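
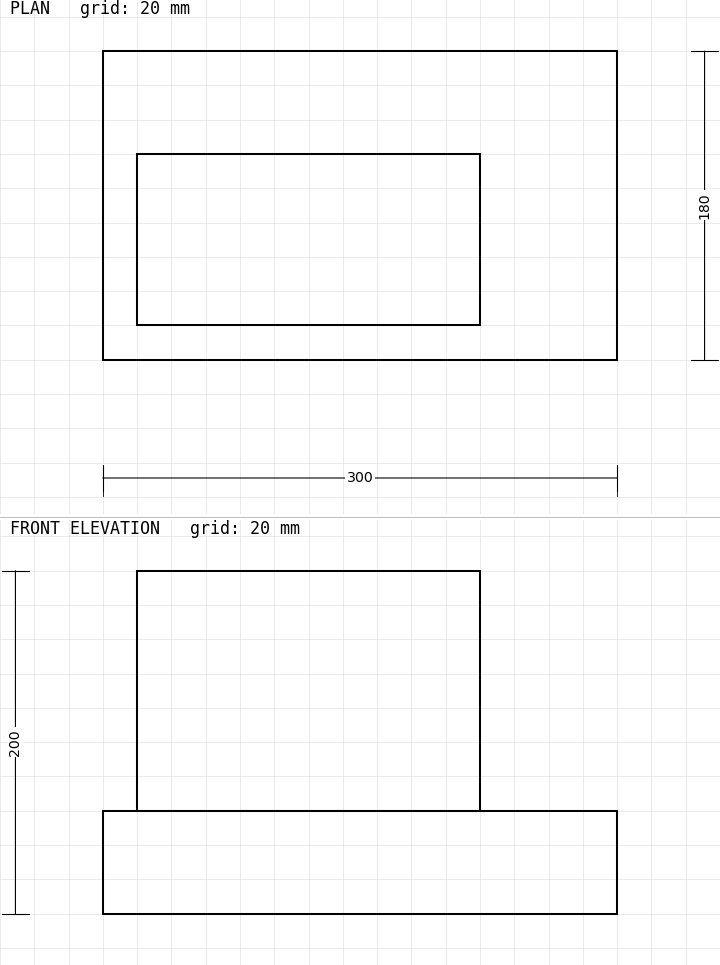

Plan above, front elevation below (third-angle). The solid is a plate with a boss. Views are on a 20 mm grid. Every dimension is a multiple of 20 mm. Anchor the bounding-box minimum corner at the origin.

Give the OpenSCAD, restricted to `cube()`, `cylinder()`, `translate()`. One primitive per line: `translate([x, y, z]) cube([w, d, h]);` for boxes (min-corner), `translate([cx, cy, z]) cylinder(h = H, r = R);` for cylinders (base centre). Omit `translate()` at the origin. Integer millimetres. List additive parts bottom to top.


cube([300, 180, 60]);
translate([20, 20, 60]) cube([200, 100, 140]);


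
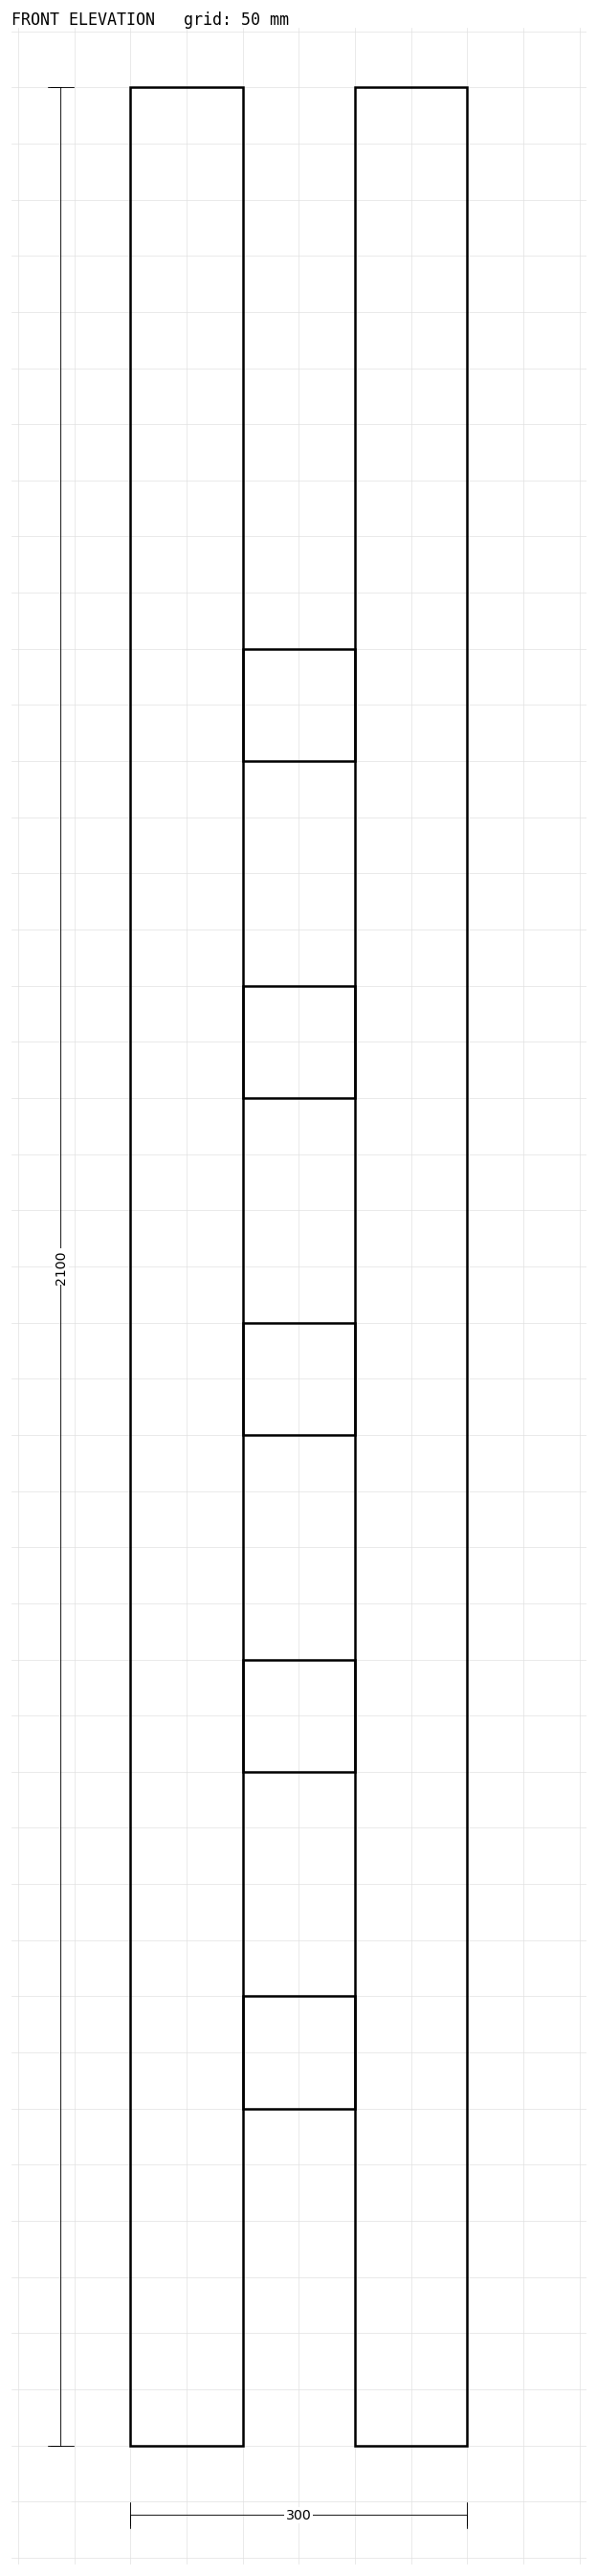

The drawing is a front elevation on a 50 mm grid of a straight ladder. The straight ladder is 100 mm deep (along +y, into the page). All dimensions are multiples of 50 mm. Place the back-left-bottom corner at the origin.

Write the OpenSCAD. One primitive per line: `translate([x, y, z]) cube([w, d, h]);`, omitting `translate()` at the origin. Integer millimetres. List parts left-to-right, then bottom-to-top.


cube([100, 100, 2100]);
translate([100, 0, 300]) cube([100, 100, 100]);
translate([100, 0, 600]) cube([100, 100, 100]);
translate([100, 0, 900]) cube([100, 100, 100]);
translate([100, 0, 1200]) cube([100, 100, 100]);
translate([100, 0, 1500]) cube([100, 100, 100]);
translate([200, 0, 0]) cube([100, 100, 2100]);


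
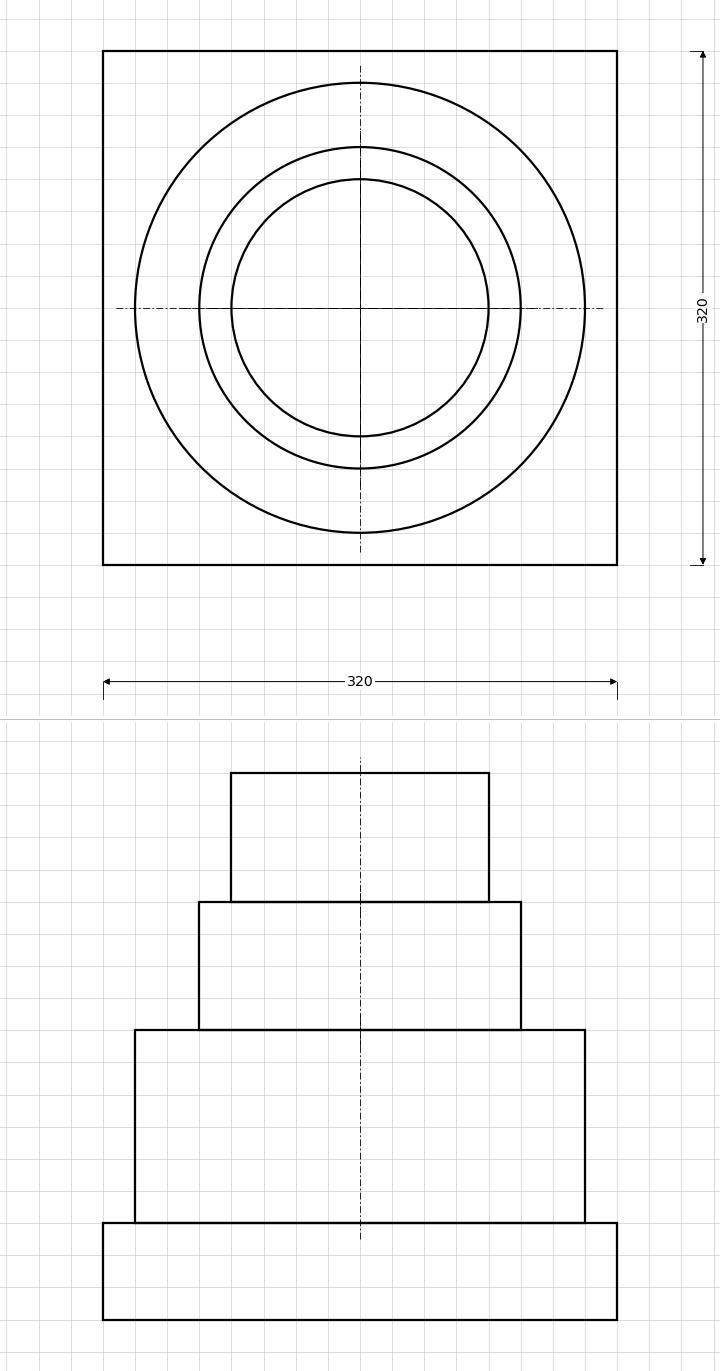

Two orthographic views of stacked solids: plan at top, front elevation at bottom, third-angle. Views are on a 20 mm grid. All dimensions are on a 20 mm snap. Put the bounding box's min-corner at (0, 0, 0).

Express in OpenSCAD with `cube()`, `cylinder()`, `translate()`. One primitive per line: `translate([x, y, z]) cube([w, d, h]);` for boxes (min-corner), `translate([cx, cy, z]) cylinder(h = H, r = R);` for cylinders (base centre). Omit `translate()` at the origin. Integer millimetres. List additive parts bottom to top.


cube([320, 320, 60]);
translate([160, 160, 60]) cylinder(h = 120, r = 140);
translate([160, 160, 180]) cylinder(h = 80, r = 100);
translate([160, 160, 260]) cylinder(h = 80, r = 80);


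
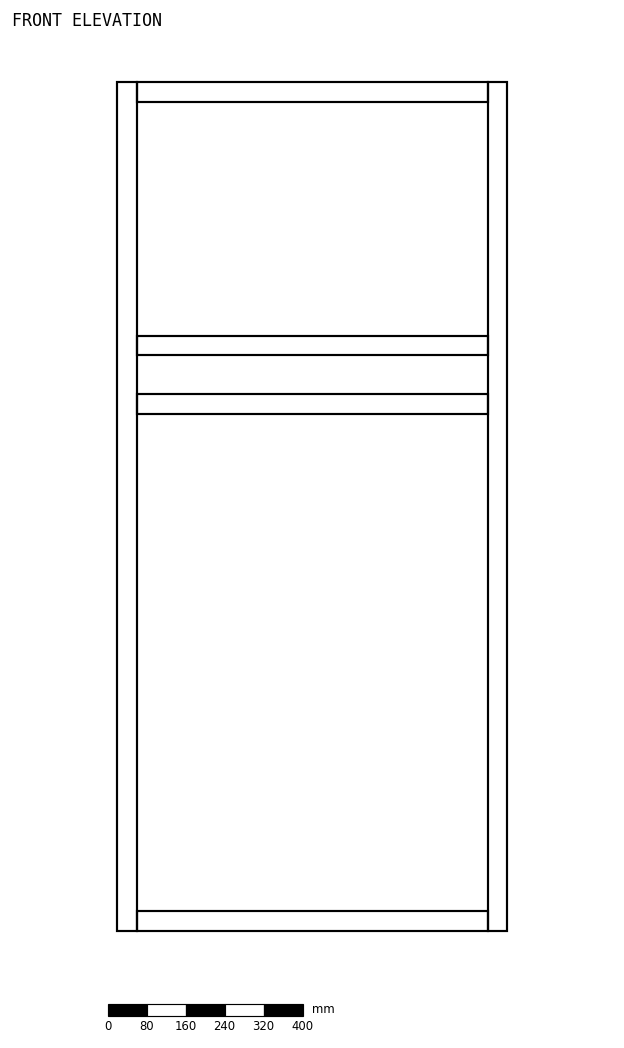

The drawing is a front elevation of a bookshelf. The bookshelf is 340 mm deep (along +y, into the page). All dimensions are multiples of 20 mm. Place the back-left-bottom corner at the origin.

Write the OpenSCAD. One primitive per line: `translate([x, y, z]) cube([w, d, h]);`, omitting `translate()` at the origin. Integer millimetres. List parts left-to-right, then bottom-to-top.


cube([40, 340, 1740]);
translate([40, 0, 0]) cube([720, 340, 40]);
translate([40, 0, 1060]) cube([720, 340, 40]);
translate([40, 0, 1180]) cube([720, 340, 40]);
translate([40, 0, 1700]) cube([720, 340, 40]);
translate([760, 0, 0]) cube([40, 340, 1740]);


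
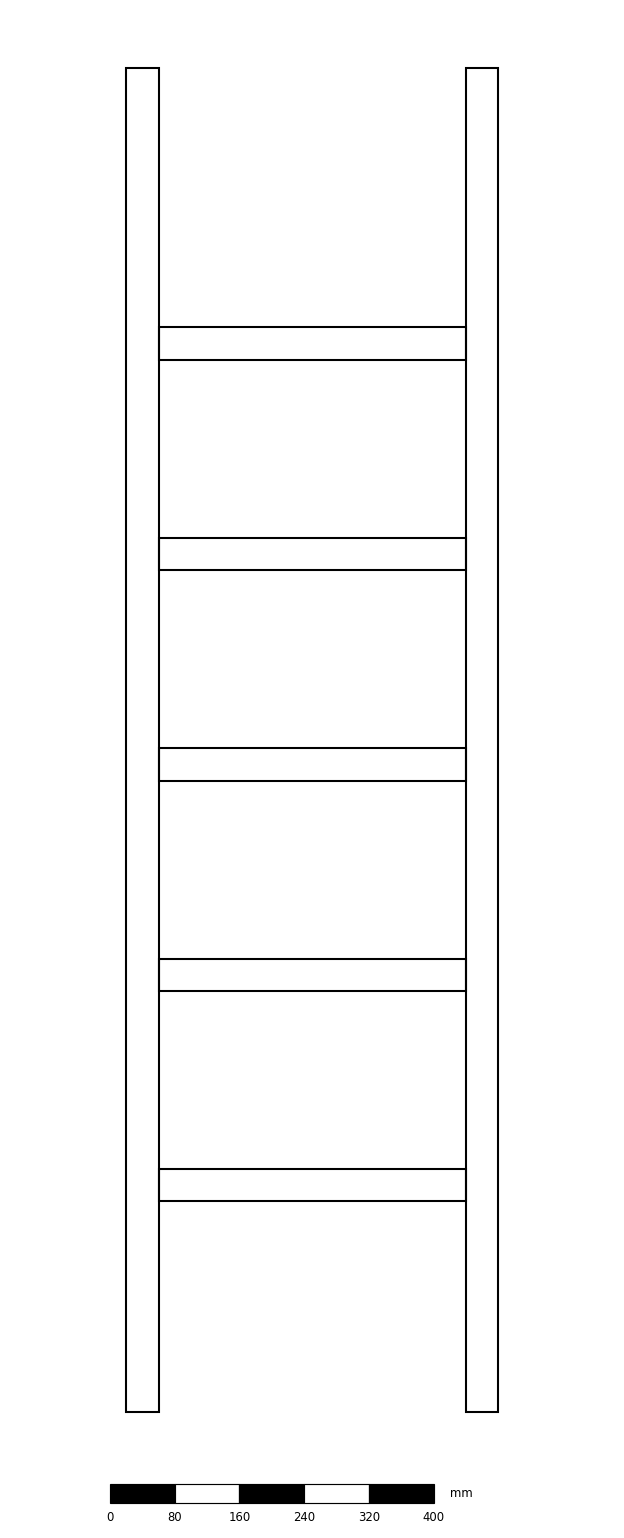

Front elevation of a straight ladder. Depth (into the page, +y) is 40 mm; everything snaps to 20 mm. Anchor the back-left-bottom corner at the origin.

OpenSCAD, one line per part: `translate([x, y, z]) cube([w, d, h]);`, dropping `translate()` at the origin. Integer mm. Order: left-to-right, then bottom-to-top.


cube([40, 40, 1660]);
translate([40, 0, 260]) cube([380, 40, 40]);
translate([40, 0, 520]) cube([380, 40, 40]);
translate([40, 0, 780]) cube([380, 40, 40]);
translate([40, 0, 1040]) cube([380, 40, 40]);
translate([40, 0, 1300]) cube([380, 40, 40]);
translate([420, 0, 0]) cube([40, 40, 1660]);


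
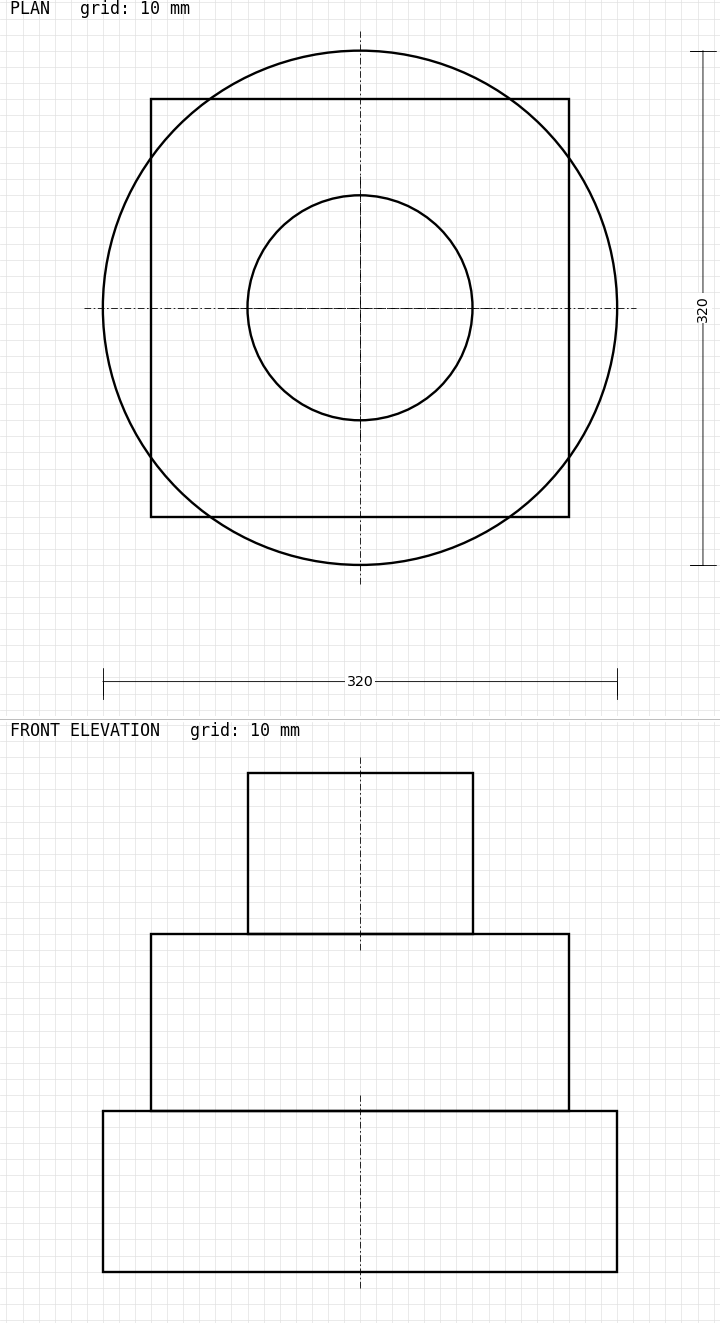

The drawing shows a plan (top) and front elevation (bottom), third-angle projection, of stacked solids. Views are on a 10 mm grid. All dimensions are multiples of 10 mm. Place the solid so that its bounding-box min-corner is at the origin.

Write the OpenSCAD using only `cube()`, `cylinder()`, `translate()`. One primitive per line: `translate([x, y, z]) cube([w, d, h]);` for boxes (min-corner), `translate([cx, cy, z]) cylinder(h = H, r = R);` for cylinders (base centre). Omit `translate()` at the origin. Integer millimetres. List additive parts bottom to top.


translate([160, 160, 0]) cylinder(h = 100, r = 160);
translate([30, 30, 100]) cube([260, 260, 110]);
translate([160, 160, 210]) cylinder(h = 100, r = 70);


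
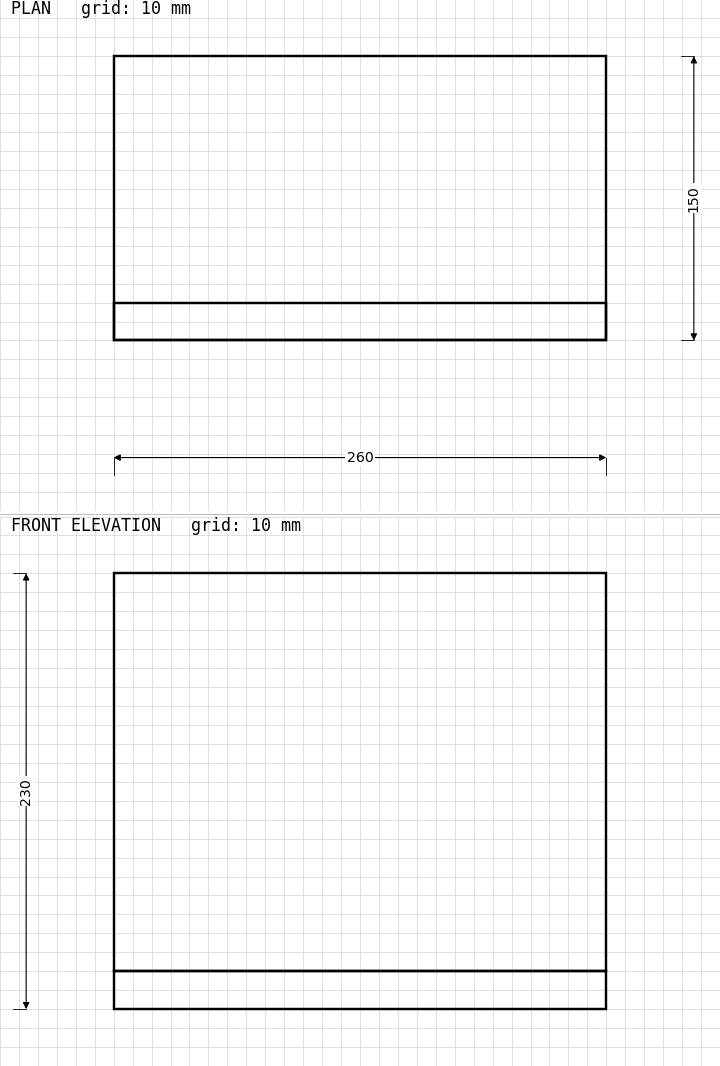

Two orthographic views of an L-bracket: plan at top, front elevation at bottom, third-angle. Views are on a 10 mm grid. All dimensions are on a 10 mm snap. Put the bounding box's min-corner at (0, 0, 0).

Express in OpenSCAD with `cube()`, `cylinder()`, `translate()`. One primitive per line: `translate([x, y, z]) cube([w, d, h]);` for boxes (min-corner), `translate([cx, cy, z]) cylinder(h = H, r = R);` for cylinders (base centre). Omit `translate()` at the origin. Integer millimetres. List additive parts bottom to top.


cube([260, 150, 20]);
translate([0, 0, 20]) cube([260, 20, 210]);


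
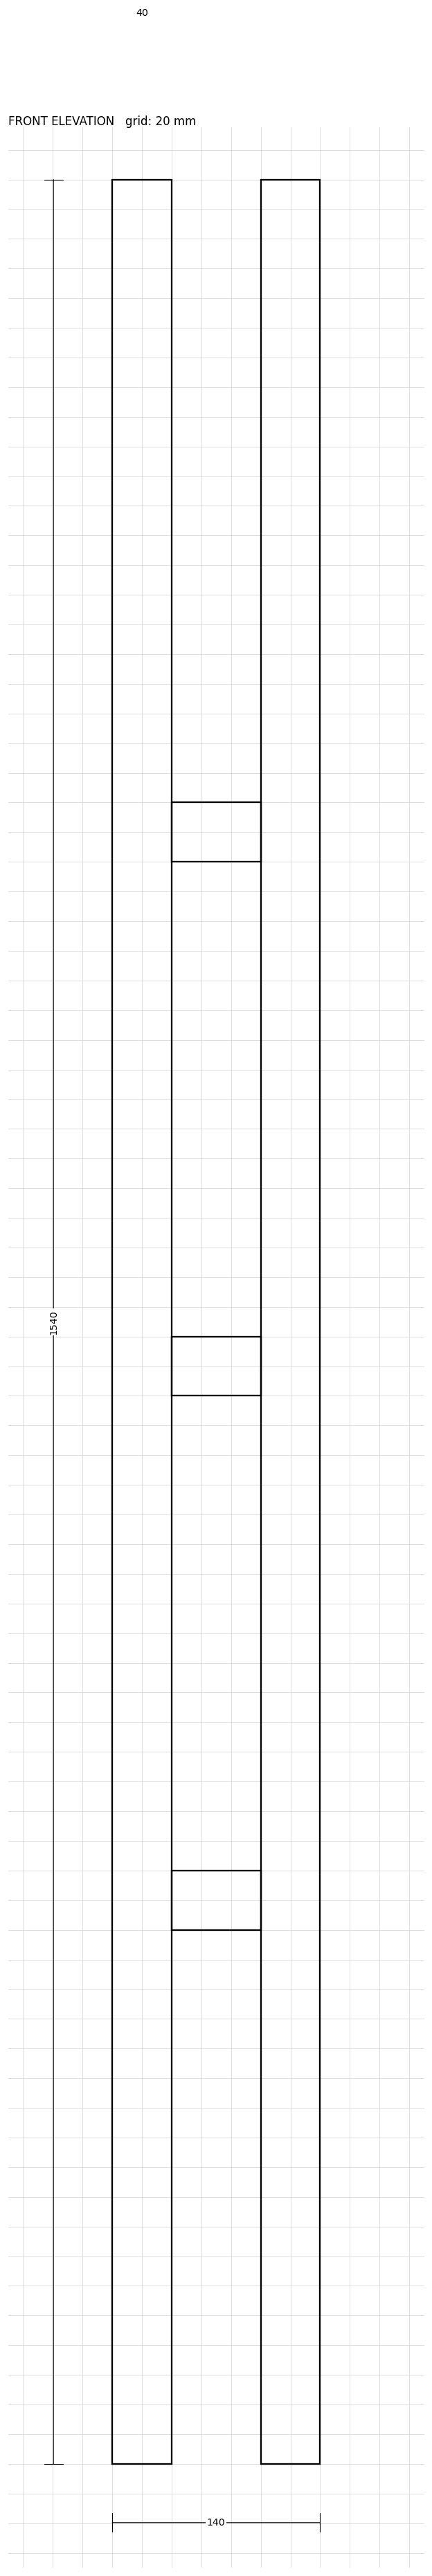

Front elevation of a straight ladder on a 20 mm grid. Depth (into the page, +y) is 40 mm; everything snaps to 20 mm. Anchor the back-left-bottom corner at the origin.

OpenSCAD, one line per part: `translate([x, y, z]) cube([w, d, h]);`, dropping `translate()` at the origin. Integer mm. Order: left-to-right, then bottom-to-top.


cube([40, 40, 1540]);
translate([40, 0, 360]) cube([60, 40, 40]);
translate([40, 0, 720]) cube([60, 40, 40]);
translate([40, 0, 1080]) cube([60, 40, 40]);
translate([100, 0, 0]) cube([40, 40, 1540]);


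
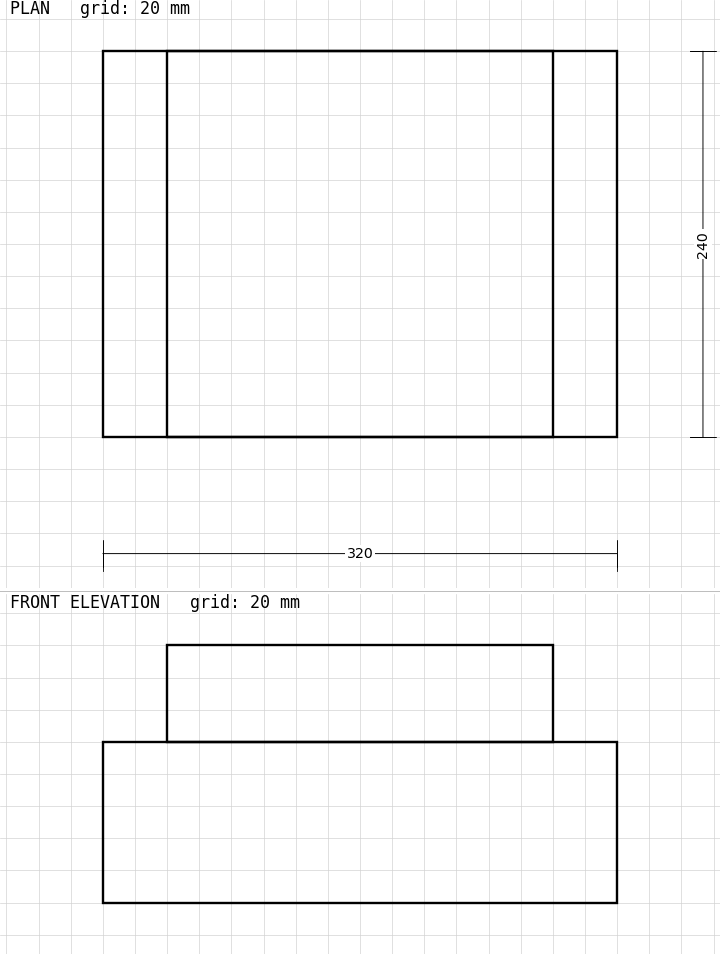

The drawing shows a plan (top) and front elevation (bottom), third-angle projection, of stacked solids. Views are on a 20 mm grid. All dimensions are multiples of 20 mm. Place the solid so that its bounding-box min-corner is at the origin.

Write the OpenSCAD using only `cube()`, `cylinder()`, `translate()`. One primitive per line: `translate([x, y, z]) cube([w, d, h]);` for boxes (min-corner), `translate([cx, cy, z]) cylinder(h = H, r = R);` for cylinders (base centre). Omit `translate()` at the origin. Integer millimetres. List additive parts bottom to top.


cube([320, 240, 100]);
translate([40, 0, 100]) cube([240, 240, 60]);


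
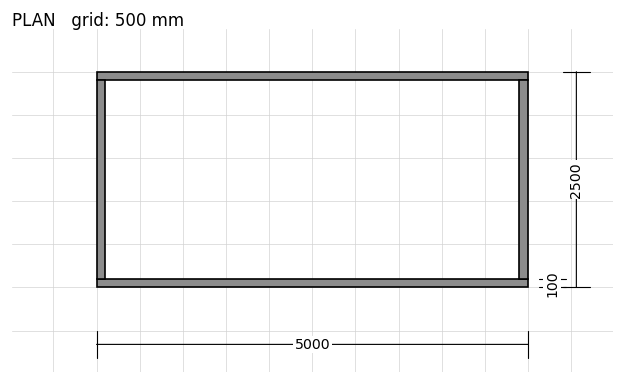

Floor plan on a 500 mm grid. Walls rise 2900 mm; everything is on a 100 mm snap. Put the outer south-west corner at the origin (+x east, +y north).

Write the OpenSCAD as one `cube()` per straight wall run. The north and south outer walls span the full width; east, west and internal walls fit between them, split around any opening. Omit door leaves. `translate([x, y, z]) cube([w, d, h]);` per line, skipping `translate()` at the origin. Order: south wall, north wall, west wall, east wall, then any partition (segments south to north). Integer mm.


cube([5000, 100, 2900]);
translate([0, 2400, 0]) cube([5000, 100, 2900]);
translate([0, 100, 0]) cube([100, 2300, 2900]);
translate([4900, 100, 0]) cube([100, 2300, 2900]);


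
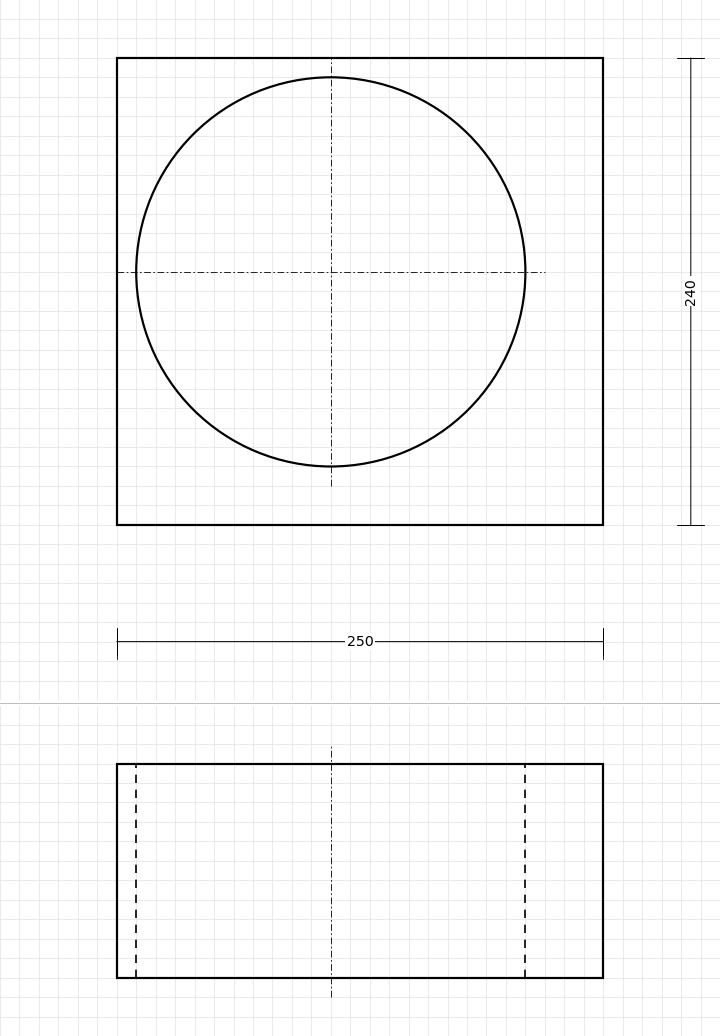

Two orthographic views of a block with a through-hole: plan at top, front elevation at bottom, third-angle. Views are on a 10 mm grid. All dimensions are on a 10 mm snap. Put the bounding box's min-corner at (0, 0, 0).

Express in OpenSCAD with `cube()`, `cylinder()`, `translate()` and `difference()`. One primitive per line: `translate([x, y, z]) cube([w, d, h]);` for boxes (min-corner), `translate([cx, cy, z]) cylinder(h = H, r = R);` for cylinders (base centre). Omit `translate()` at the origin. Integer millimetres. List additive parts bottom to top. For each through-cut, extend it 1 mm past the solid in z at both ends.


difference() {
  cube([250, 240, 110]);
  translate([110, 130, -1]) cylinder(h = 112, r = 100);
}


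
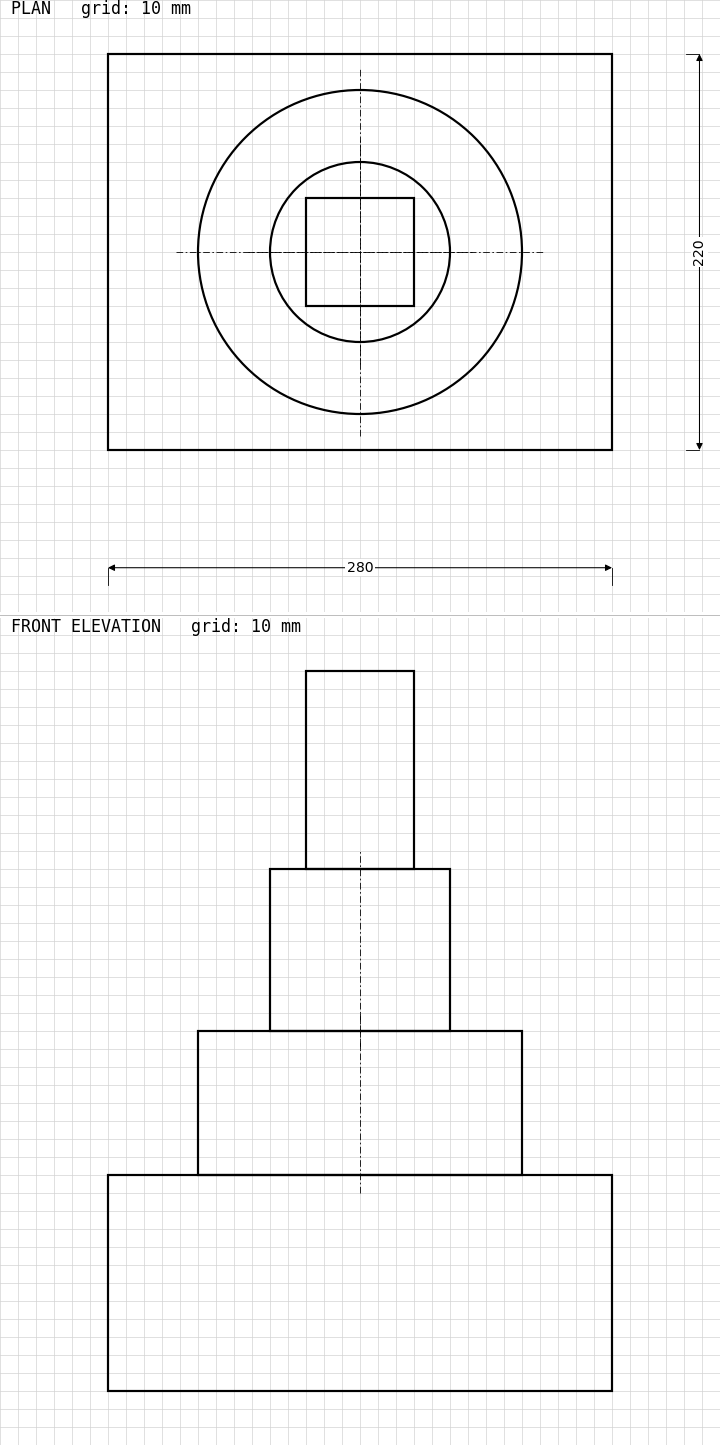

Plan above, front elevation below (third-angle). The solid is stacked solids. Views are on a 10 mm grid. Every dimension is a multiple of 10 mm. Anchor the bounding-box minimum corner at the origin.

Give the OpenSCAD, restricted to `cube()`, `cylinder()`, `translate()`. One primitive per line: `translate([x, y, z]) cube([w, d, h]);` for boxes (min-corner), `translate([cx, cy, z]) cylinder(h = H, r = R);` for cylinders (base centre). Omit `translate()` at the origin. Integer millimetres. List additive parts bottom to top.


cube([280, 220, 120]);
translate([140, 110, 120]) cylinder(h = 80, r = 90);
translate([140, 110, 200]) cylinder(h = 90, r = 50);
translate([110, 80, 290]) cube([60, 60, 110]);


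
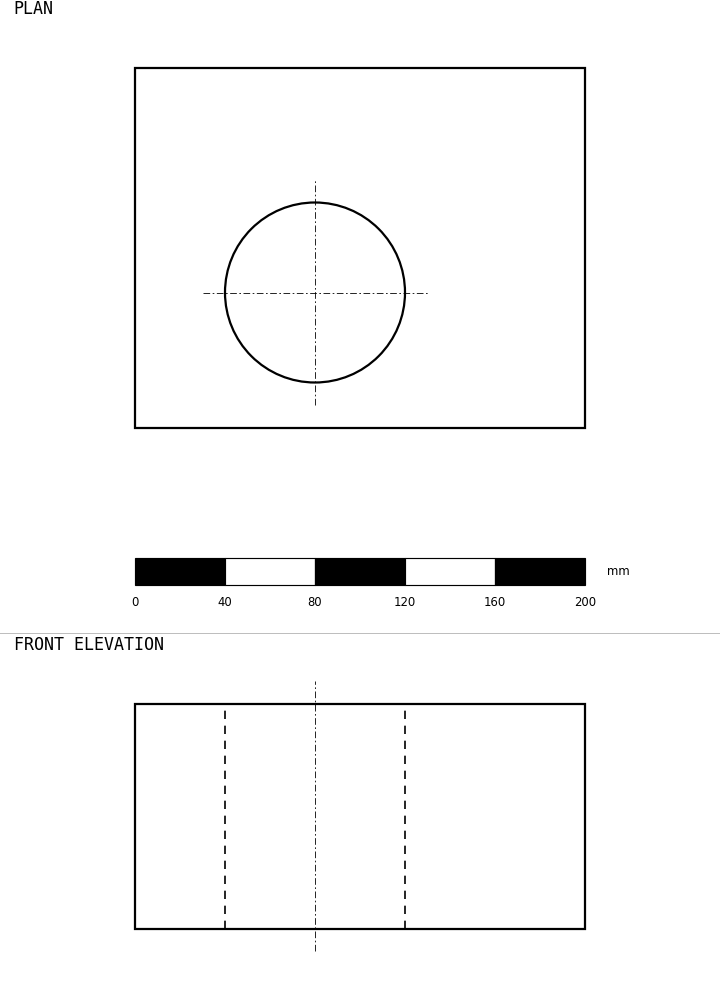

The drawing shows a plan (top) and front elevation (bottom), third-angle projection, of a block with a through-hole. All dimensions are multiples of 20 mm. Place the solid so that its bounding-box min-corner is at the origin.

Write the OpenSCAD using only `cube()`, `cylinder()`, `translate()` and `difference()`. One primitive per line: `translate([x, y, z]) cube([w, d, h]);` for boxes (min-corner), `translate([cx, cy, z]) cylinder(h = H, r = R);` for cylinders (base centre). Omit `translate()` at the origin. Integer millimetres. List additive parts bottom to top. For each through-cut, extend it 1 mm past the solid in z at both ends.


difference() {
  cube([200, 160, 100]);
  translate([80, 60, -1]) cylinder(h = 102, r = 40);
}


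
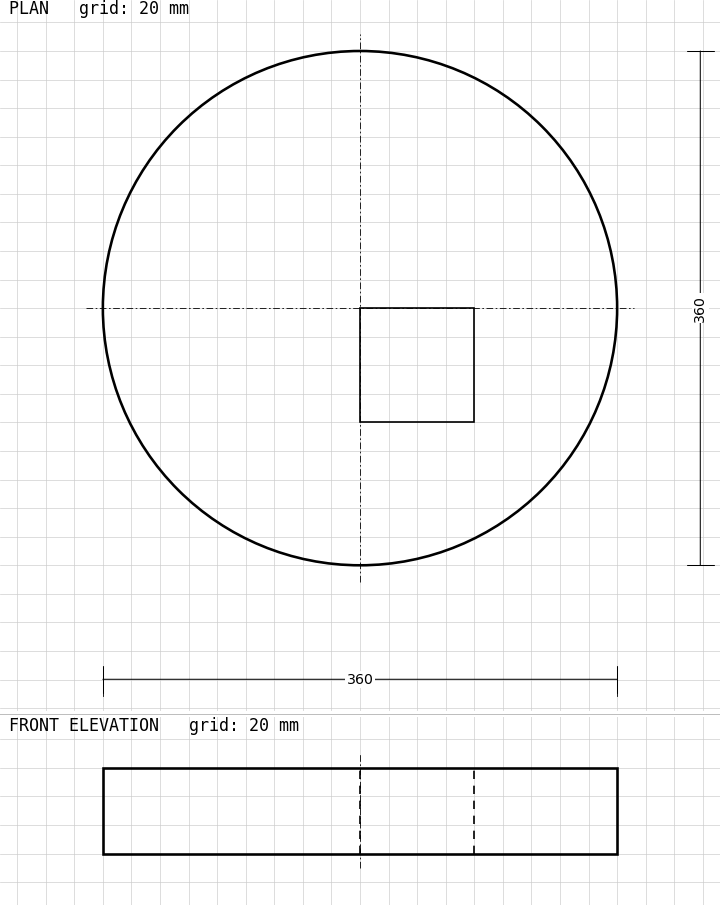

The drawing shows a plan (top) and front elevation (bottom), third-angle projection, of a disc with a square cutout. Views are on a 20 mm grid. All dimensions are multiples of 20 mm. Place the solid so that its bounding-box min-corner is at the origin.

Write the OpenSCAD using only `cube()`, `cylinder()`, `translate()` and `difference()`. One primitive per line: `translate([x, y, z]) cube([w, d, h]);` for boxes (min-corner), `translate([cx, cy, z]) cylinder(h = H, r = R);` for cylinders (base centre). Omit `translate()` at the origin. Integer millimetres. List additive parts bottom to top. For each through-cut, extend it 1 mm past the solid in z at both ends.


difference() {
  translate([180, 180, 0]) cylinder(h = 60, r = 180);
  translate([180, 100, -1]) cube([80, 80, 62]);
}


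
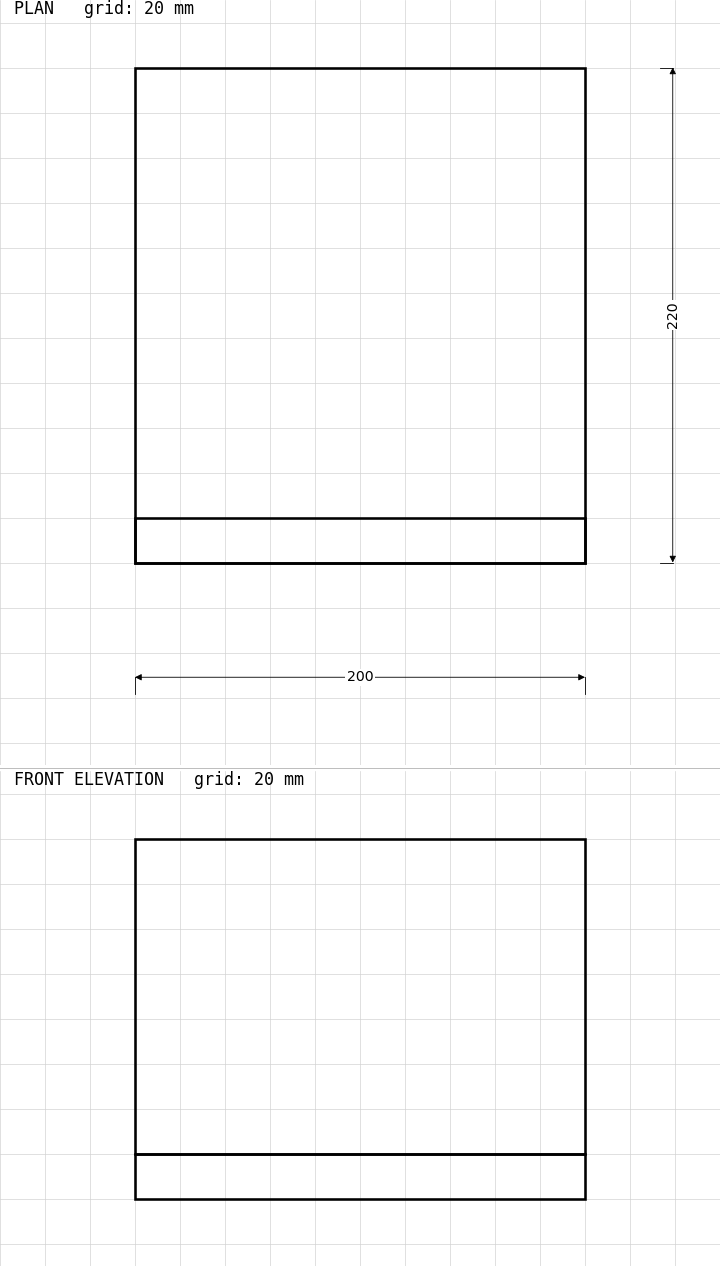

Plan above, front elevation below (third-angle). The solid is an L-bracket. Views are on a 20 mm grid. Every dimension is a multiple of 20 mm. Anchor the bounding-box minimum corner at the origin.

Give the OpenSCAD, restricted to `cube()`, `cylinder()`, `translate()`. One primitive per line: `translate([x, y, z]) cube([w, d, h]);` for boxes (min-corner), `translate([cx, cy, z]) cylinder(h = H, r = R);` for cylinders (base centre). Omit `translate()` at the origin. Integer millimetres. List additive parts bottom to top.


cube([200, 220, 20]);
translate([0, 0, 20]) cube([200, 20, 140]);


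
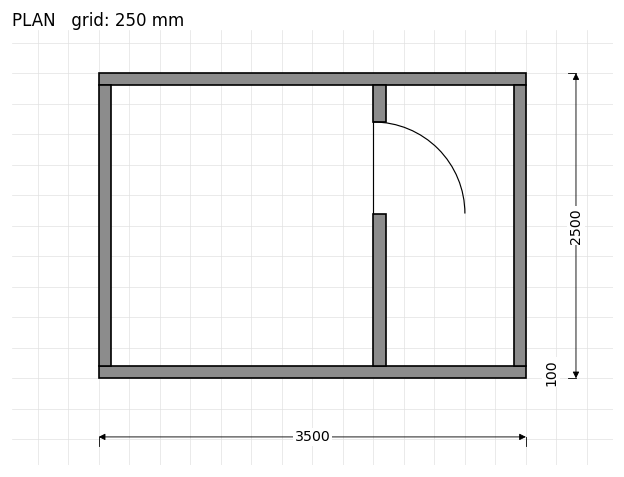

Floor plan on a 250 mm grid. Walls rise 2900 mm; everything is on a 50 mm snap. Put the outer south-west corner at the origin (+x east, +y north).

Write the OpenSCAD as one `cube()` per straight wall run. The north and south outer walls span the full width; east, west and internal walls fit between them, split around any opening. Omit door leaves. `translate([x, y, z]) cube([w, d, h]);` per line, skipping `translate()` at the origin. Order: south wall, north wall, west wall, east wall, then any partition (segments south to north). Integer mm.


cube([3500, 100, 2900]);
translate([0, 2400, 0]) cube([3500, 100, 2900]);
translate([0, 100, 0]) cube([100, 2300, 2900]);
translate([3400, 100, 0]) cube([100, 2300, 2900]);
translate([2250, 100, 0]) cube([100, 1250, 2900]);
translate([2250, 2100, 0]) cube([100, 300, 2900]);


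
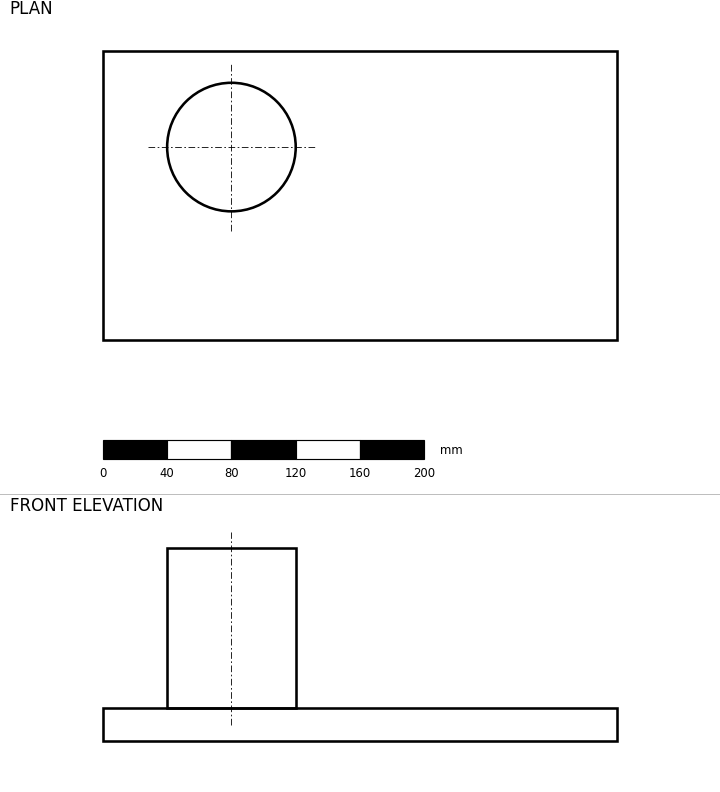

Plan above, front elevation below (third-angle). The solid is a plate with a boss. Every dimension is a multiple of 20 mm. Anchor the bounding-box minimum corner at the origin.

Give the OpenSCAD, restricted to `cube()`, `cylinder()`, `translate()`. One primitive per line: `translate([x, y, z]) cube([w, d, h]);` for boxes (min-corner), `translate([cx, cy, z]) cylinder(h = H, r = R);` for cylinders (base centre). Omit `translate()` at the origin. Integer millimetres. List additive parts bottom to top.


cube([320, 180, 20]);
translate([80, 120, 20]) cylinder(h = 100, r = 40);


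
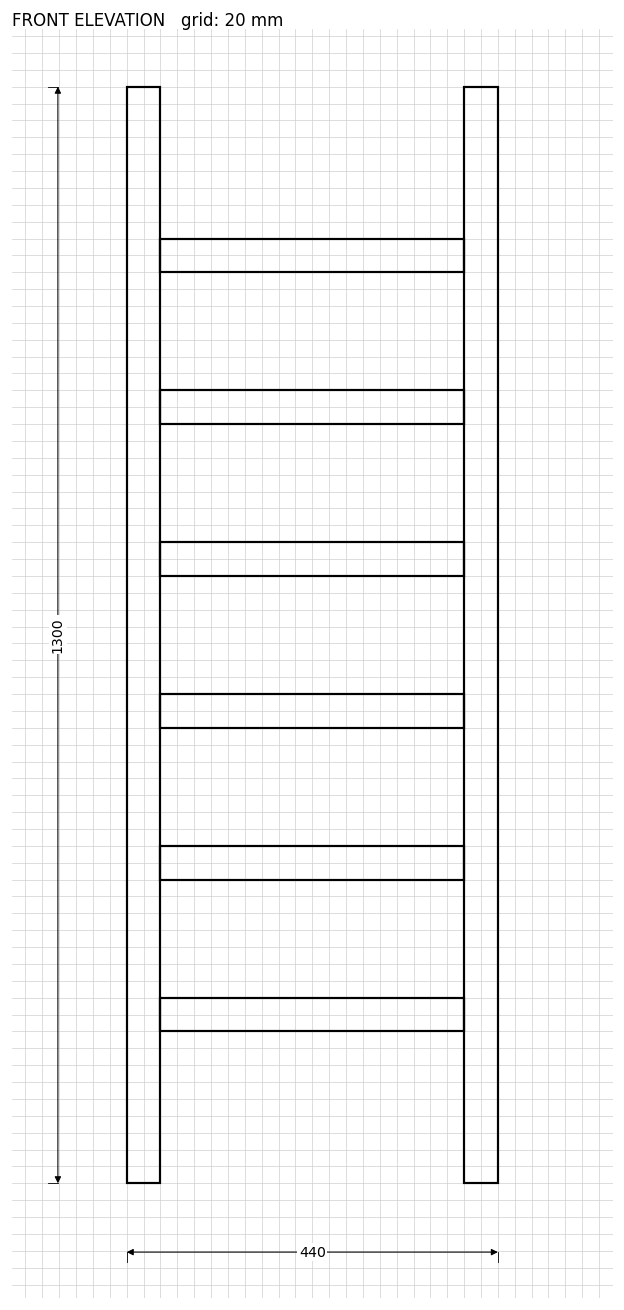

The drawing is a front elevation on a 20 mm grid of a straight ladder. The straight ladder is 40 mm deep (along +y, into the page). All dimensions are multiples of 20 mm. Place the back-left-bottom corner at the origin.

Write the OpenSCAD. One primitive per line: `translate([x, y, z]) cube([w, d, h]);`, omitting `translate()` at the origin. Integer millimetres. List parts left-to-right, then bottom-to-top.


cube([40, 40, 1300]);
translate([40, 0, 180]) cube([360, 40, 40]);
translate([40, 0, 360]) cube([360, 40, 40]);
translate([40, 0, 540]) cube([360, 40, 40]);
translate([40, 0, 720]) cube([360, 40, 40]);
translate([40, 0, 900]) cube([360, 40, 40]);
translate([40, 0, 1080]) cube([360, 40, 40]);
translate([400, 0, 0]) cube([40, 40, 1300]);


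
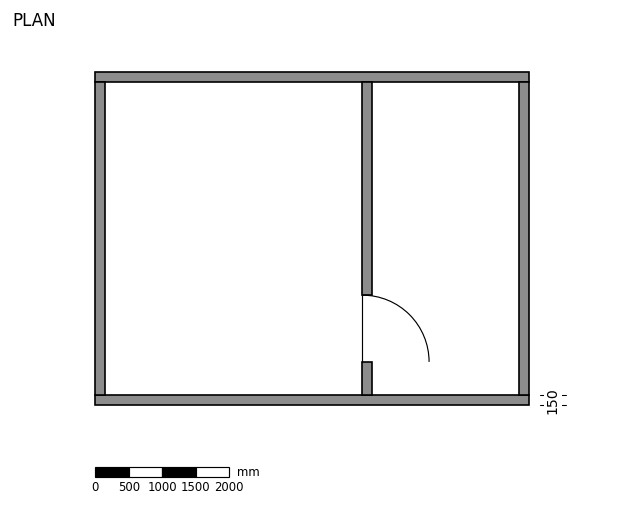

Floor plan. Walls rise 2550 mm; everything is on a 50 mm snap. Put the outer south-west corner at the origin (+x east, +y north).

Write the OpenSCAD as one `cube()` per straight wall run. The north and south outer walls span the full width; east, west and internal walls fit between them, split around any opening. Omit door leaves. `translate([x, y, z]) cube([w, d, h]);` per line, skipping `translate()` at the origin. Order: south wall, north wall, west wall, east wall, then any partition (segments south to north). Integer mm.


cube([6500, 150, 2550]);
translate([0, 4850, 0]) cube([6500, 150, 2550]);
translate([0, 150, 0]) cube([150, 4700, 2550]);
translate([6350, 150, 0]) cube([150, 4700, 2550]);
translate([4000, 150, 0]) cube([150, 500, 2550]);
translate([4000, 1650, 0]) cube([150, 3200, 2550]);


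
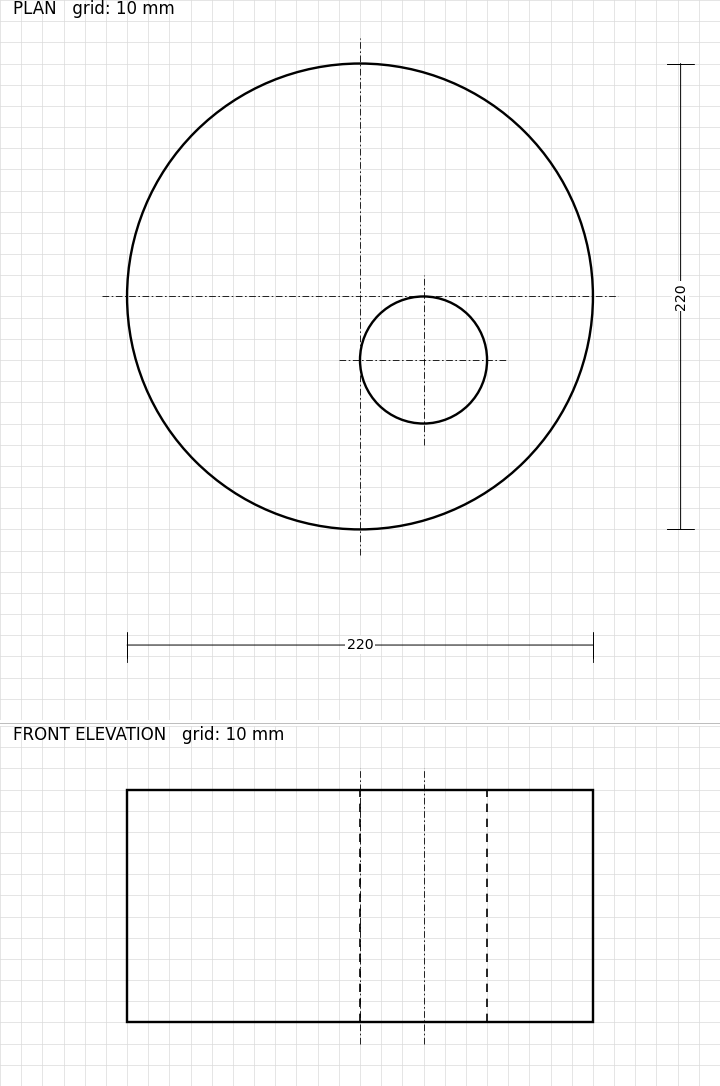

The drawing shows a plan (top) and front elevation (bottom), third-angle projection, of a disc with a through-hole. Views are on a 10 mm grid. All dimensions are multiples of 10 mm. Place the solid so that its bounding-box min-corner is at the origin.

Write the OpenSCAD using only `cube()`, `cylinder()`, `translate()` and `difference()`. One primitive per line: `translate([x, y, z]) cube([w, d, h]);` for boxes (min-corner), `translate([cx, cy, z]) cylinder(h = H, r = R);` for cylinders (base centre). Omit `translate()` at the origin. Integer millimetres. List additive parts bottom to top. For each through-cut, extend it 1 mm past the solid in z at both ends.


difference() {
  translate([110, 110, 0]) cylinder(h = 110, r = 110);
  translate([140, 80, -1]) cylinder(h = 112, r = 30);
}


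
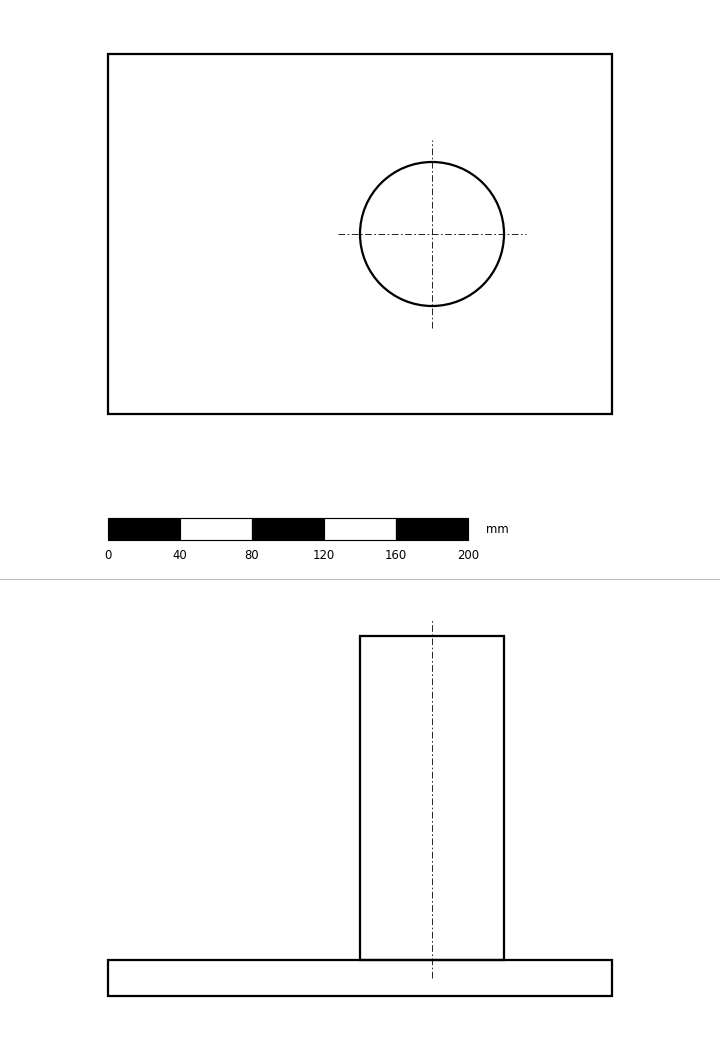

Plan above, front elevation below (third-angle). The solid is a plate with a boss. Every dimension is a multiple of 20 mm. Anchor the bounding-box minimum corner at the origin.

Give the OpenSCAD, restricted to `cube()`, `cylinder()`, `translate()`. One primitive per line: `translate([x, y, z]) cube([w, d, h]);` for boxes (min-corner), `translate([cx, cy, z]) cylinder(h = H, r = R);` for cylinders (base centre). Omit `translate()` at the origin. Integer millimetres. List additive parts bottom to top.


cube([280, 200, 20]);
translate([180, 100, 20]) cylinder(h = 180, r = 40);


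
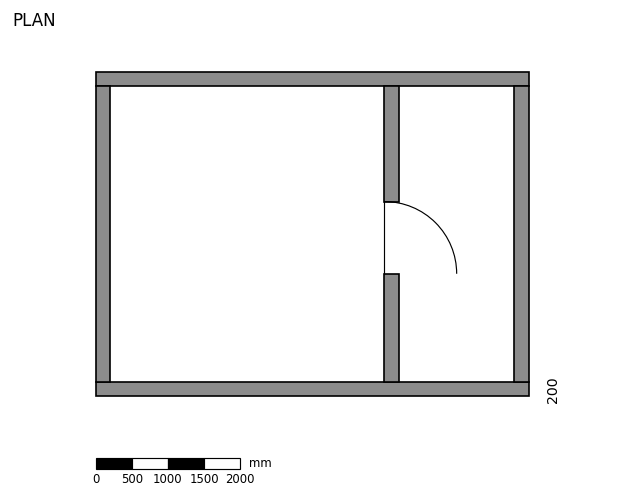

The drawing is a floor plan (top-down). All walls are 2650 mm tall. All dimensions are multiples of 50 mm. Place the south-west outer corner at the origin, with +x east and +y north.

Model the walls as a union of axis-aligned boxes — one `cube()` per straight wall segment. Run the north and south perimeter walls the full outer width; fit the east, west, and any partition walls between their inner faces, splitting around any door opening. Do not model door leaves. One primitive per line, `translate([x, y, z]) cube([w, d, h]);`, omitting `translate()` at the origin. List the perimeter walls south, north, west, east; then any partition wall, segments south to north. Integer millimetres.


cube([6000, 200, 2650]);
translate([0, 4300, 0]) cube([6000, 200, 2650]);
translate([0, 200, 0]) cube([200, 4100, 2650]);
translate([5800, 200, 0]) cube([200, 4100, 2650]);
translate([4000, 200, 0]) cube([200, 1500, 2650]);
translate([4000, 2700, 0]) cube([200, 1600, 2650]);


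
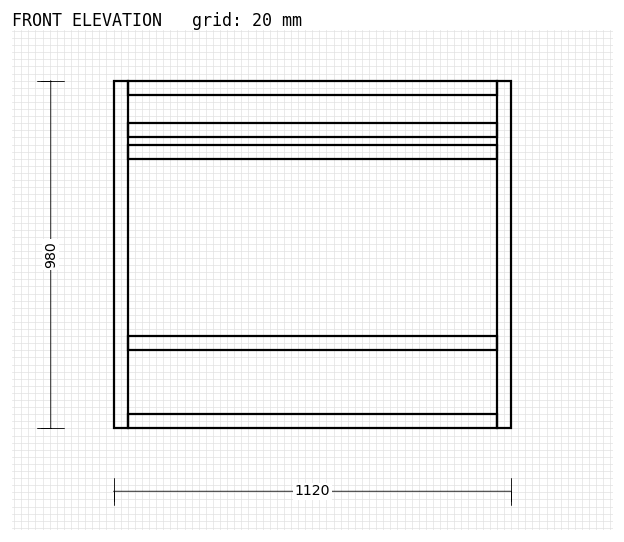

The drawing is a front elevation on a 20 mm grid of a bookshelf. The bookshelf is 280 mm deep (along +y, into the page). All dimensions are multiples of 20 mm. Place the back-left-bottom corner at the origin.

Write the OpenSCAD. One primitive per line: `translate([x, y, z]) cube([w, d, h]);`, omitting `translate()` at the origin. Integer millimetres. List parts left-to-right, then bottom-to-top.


cube([40, 280, 980]);
translate([40, 0, 0]) cube([1040, 280, 40]);
translate([40, 0, 220]) cube([1040, 280, 40]);
translate([40, 0, 760]) cube([1040, 280, 40]);
translate([40, 0, 820]) cube([1040, 280, 40]);
translate([40, 0, 940]) cube([1040, 280, 40]);
translate([1080, 0, 0]) cube([40, 280, 980]);


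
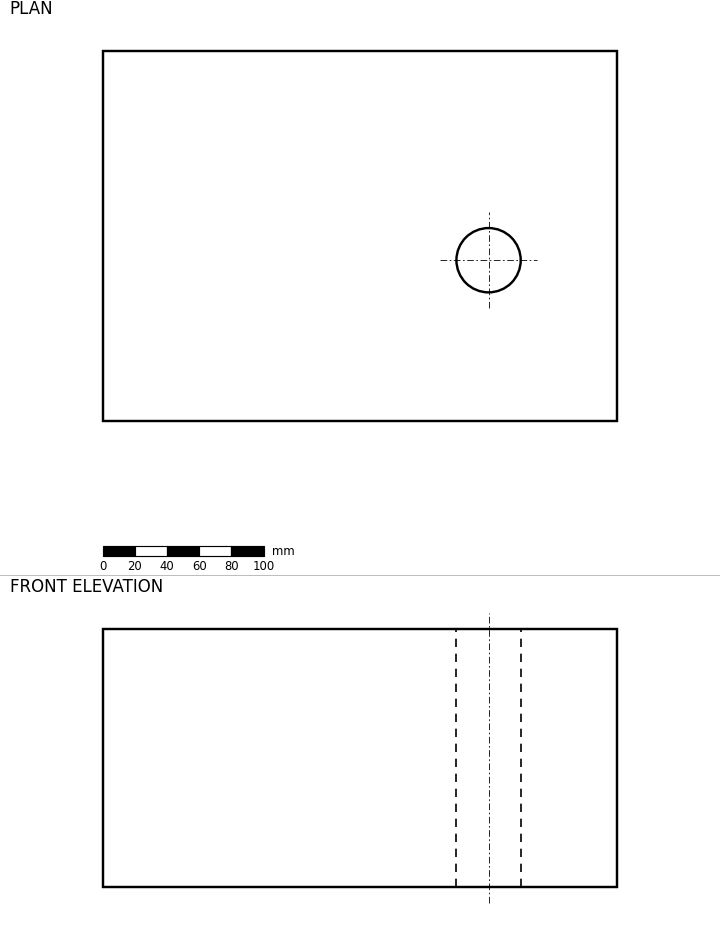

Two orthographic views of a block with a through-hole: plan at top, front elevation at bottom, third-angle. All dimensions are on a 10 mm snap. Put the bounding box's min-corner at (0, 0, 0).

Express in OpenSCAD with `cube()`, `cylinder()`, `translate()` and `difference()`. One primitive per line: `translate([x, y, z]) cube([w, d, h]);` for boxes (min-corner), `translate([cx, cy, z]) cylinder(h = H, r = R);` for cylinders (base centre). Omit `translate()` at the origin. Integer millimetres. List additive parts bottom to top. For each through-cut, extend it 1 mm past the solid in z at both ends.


difference() {
  cube([320, 230, 160]);
  translate([240, 100, -1]) cylinder(h = 162, r = 20);
}


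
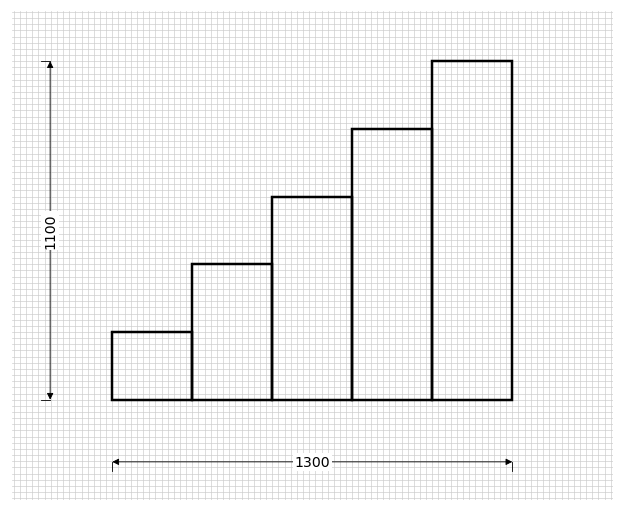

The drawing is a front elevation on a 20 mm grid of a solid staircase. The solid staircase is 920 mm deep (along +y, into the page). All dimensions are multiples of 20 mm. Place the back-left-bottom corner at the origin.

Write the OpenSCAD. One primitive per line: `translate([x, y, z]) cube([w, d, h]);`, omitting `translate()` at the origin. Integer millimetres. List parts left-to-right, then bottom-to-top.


cube([260, 920, 220]);
translate([260, 0, 0]) cube([260, 920, 440]);
translate([520, 0, 0]) cube([260, 920, 660]);
translate([780, 0, 0]) cube([260, 920, 880]);
translate([1040, 0, 0]) cube([260, 920, 1100]);


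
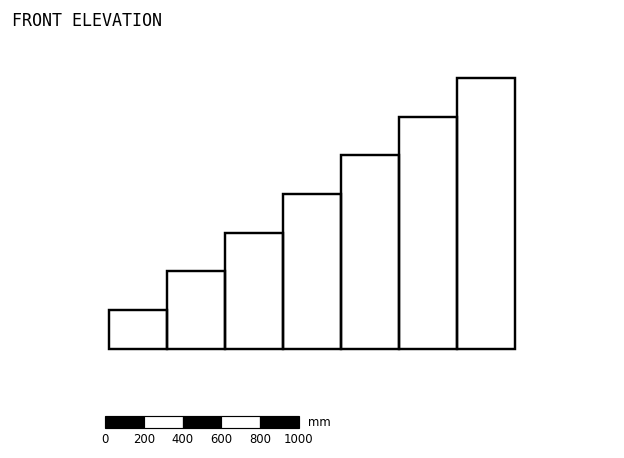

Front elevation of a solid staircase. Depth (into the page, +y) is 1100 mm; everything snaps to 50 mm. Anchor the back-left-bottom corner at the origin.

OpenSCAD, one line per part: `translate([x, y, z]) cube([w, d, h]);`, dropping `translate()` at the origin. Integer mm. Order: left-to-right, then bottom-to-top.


cube([300, 1100, 200]);
translate([300, 0, 0]) cube([300, 1100, 400]);
translate([600, 0, 0]) cube([300, 1100, 600]);
translate([900, 0, 0]) cube([300, 1100, 800]);
translate([1200, 0, 0]) cube([300, 1100, 1000]);
translate([1500, 0, 0]) cube([300, 1100, 1200]);
translate([1800, 0, 0]) cube([300, 1100, 1400]);


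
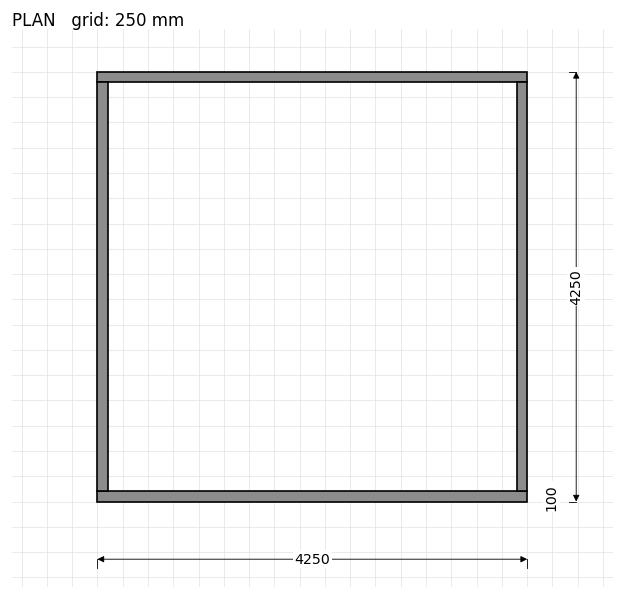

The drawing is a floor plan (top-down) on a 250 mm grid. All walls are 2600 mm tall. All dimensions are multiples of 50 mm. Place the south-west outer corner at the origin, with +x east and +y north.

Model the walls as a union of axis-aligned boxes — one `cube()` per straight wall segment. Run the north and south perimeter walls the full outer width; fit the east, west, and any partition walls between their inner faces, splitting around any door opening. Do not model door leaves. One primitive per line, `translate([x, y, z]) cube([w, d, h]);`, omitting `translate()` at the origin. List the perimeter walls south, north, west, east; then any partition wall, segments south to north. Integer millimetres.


cube([4250, 100, 2600]);
translate([0, 4150, 0]) cube([4250, 100, 2600]);
translate([0, 100, 0]) cube([100, 4050, 2600]);
translate([4150, 100, 0]) cube([100, 4050, 2600]);


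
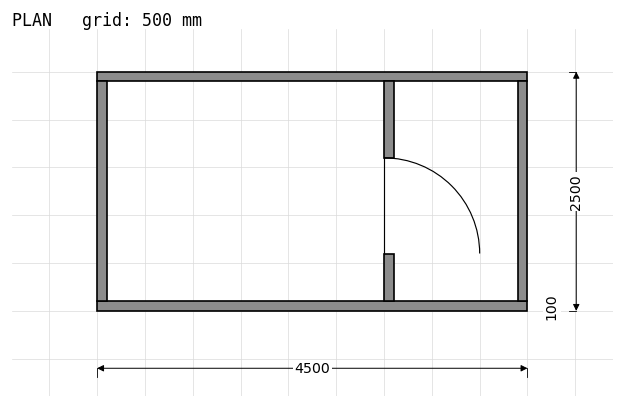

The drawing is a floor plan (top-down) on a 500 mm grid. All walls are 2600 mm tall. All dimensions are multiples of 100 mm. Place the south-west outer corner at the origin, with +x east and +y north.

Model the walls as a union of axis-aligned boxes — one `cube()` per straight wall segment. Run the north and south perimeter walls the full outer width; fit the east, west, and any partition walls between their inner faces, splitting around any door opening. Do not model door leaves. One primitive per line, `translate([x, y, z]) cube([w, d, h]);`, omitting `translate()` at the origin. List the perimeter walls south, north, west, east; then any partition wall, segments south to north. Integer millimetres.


cube([4500, 100, 2600]);
translate([0, 2400, 0]) cube([4500, 100, 2600]);
translate([0, 100, 0]) cube([100, 2300, 2600]);
translate([4400, 100, 0]) cube([100, 2300, 2600]);
translate([3000, 100, 0]) cube([100, 500, 2600]);
translate([3000, 1600, 0]) cube([100, 800, 2600]);


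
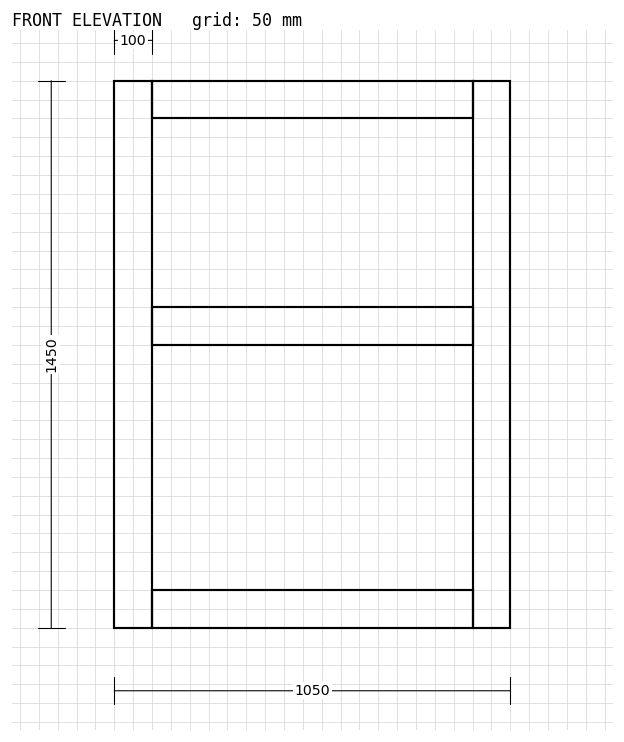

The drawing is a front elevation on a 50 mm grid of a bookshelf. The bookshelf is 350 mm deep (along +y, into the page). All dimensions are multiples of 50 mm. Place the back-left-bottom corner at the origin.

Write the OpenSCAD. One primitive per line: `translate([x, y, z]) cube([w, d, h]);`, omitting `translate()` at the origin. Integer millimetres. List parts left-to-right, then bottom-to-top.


cube([100, 350, 1450]);
translate([100, 0, 0]) cube([850, 350, 100]);
translate([100, 0, 750]) cube([850, 350, 100]);
translate([100, 0, 1350]) cube([850, 350, 100]);
translate([950, 0, 0]) cube([100, 350, 1450]);


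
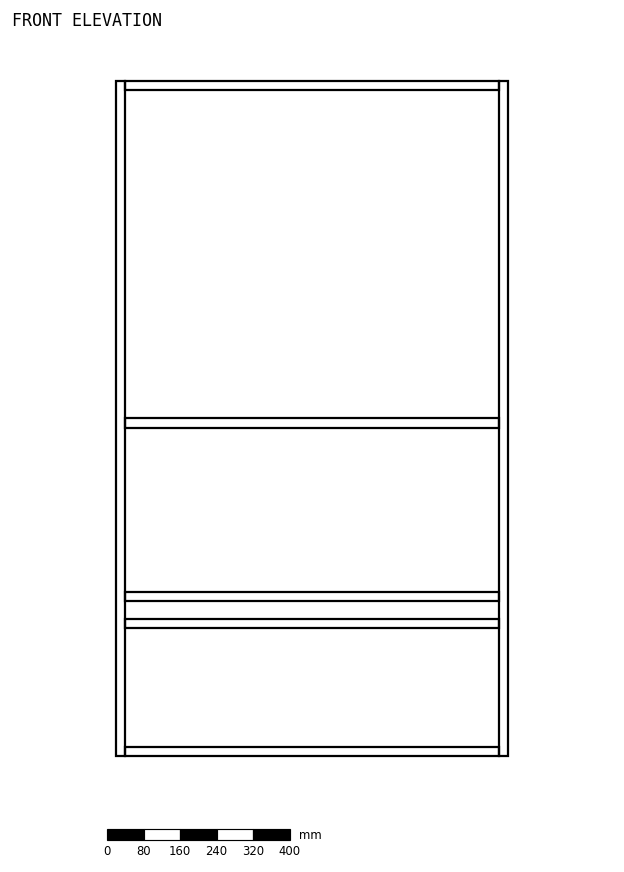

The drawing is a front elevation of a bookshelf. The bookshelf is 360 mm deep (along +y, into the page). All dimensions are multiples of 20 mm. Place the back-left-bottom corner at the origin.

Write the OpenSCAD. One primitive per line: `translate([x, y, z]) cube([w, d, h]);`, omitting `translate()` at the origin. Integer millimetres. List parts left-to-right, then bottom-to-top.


cube([20, 360, 1480]);
translate([20, 0, 0]) cube([820, 360, 20]);
translate([20, 0, 280]) cube([820, 360, 20]);
translate([20, 0, 340]) cube([820, 360, 20]);
translate([20, 0, 720]) cube([820, 360, 20]);
translate([20, 0, 1460]) cube([820, 360, 20]);
translate([840, 0, 0]) cube([20, 360, 1480]);


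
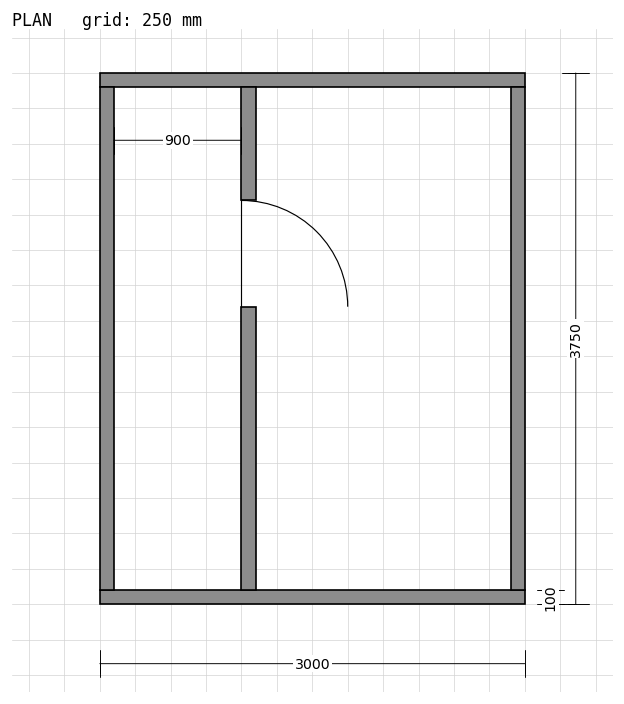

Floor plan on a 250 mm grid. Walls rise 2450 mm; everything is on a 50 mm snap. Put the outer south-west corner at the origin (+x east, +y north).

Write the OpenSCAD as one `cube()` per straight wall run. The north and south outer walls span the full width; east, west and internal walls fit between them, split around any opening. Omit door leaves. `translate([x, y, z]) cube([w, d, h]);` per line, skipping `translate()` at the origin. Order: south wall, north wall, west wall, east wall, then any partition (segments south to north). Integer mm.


cube([3000, 100, 2450]);
translate([0, 3650, 0]) cube([3000, 100, 2450]);
translate([0, 100, 0]) cube([100, 3550, 2450]);
translate([2900, 100, 0]) cube([100, 3550, 2450]);
translate([1000, 100, 0]) cube([100, 2000, 2450]);
translate([1000, 2850, 0]) cube([100, 800, 2450]);


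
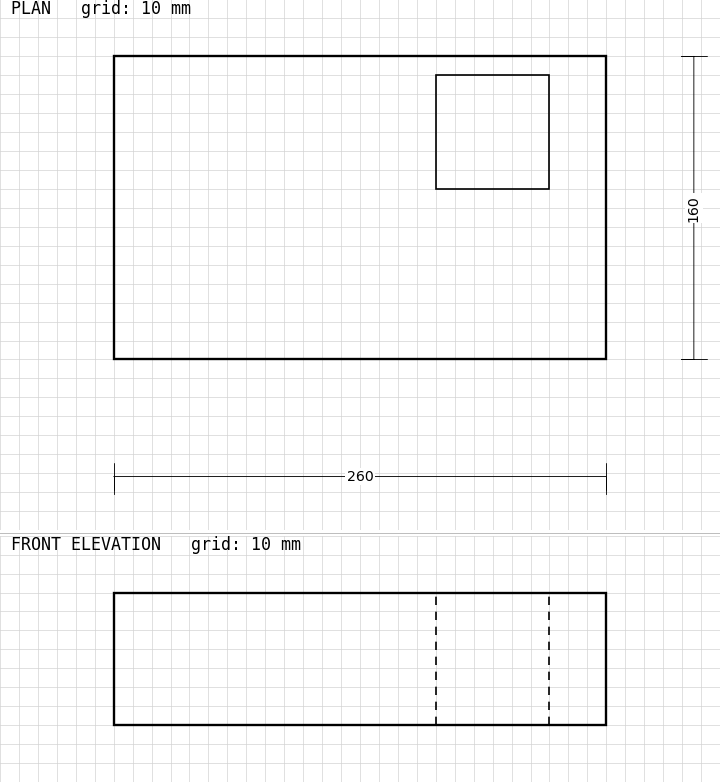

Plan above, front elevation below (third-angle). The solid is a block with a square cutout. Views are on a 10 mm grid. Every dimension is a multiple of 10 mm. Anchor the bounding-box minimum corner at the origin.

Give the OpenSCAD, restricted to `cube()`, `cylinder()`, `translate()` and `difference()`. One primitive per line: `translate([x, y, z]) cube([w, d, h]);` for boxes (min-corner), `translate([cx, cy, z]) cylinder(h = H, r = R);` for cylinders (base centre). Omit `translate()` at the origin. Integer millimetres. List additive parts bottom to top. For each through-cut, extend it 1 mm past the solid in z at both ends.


difference() {
  cube([260, 160, 70]);
  translate([170, 90, -1]) cube([60, 60, 72]);
}


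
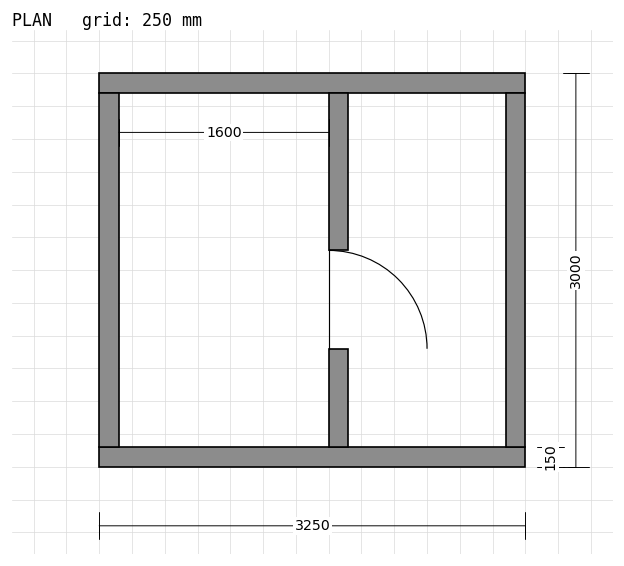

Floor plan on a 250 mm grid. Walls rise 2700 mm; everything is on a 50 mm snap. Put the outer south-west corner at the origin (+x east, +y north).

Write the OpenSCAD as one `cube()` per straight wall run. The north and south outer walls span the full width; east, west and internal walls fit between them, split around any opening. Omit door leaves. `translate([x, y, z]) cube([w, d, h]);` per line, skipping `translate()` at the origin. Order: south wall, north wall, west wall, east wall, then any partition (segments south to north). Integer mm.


cube([3250, 150, 2700]);
translate([0, 2850, 0]) cube([3250, 150, 2700]);
translate([0, 150, 0]) cube([150, 2700, 2700]);
translate([3100, 150, 0]) cube([150, 2700, 2700]);
translate([1750, 150, 0]) cube([150, 750, 2700]);
translate([1750, 1650, 0]) cube([150, 1200, 2700]);


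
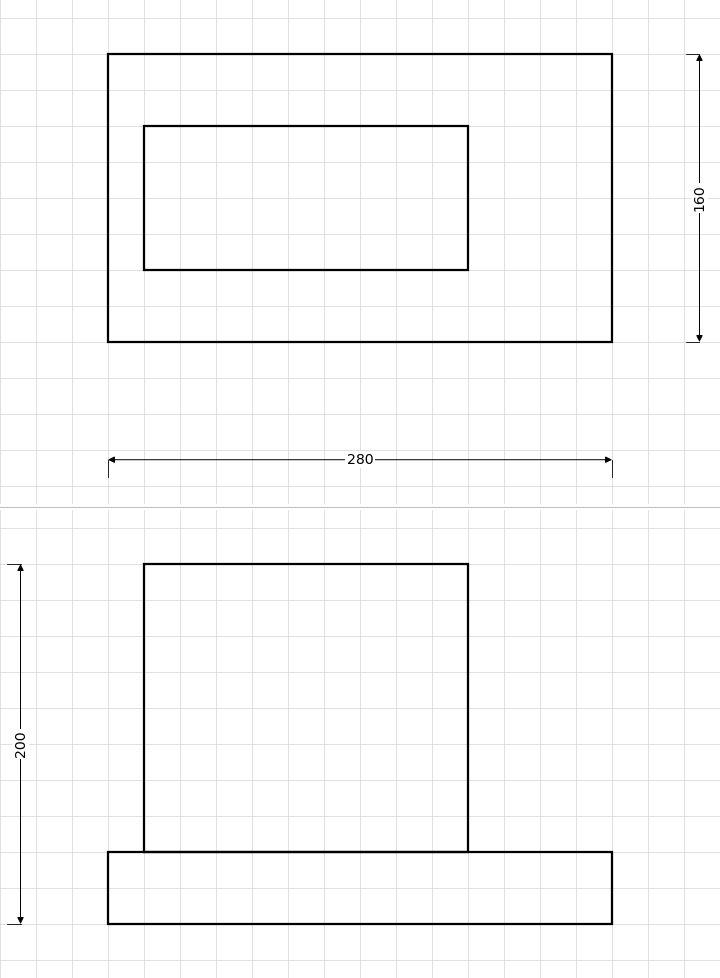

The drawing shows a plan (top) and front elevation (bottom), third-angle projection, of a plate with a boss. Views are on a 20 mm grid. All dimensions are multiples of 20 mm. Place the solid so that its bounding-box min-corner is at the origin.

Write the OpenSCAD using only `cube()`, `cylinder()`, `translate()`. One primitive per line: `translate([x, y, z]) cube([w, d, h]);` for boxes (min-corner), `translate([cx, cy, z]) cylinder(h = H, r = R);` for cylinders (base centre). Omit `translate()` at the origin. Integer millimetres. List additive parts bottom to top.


cube([280, 160, 40]);
translate([20, 40, 40]) cube([180, 80, 160]);


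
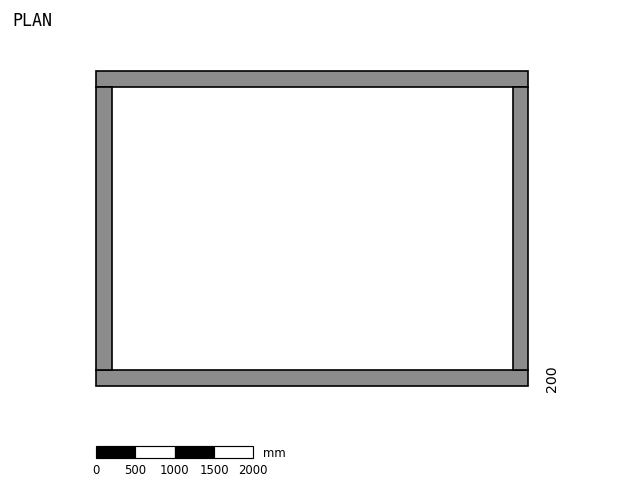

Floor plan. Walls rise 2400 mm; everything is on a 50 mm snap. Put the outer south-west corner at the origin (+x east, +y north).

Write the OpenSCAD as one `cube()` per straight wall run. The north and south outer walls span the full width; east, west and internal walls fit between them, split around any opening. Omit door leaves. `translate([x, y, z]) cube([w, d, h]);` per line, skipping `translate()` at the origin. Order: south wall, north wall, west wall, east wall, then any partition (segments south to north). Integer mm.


cube([5500, 200, 2400]);
translate([0, 3800, 0]) cube([5500, 200, 2400]);
translate([0, 200, 0]) cube([200, 3600, 2400]);
translate([5300, 200, 0]) cube([200, 3600, 2400]);
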